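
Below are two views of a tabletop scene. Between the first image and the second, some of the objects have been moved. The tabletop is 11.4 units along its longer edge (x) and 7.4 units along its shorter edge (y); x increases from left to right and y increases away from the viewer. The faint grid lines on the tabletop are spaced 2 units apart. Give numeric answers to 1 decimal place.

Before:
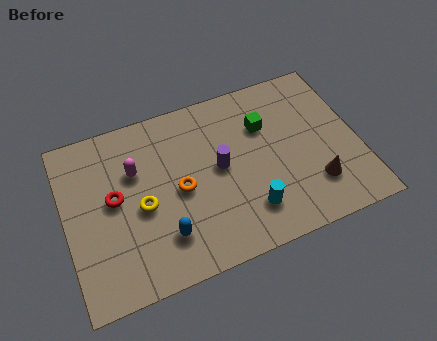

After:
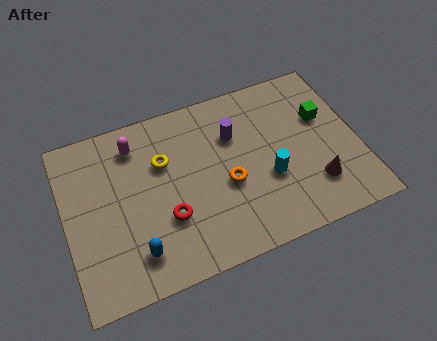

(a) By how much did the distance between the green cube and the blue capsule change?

+2.9

They were about 5.4 units apart before and 8.3 after — 2.9 units further apart.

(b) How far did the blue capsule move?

1.1

The blue capsule moved from about (3.6, 1.8) to (2.5, 1.5), a distance of √(1.1² + 0.3²) ≈ 1.1.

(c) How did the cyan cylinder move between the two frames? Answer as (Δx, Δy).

(0.9, 1.1)

The cyan cylinder was at about (6.9, 1.7) and moved to about (7.8, 2.8).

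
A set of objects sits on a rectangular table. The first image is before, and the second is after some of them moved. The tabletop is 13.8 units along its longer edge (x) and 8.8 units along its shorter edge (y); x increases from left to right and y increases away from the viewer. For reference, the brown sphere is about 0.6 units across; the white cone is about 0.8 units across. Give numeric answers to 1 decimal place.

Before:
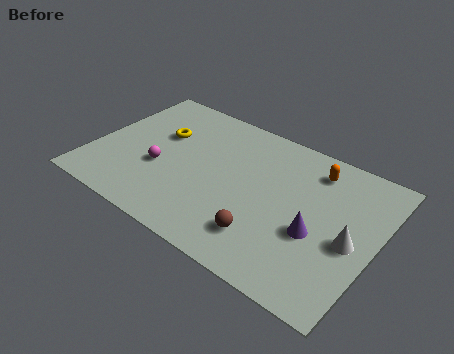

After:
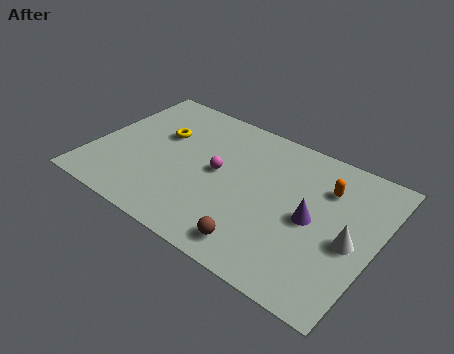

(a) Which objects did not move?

the yellow torus and the white cone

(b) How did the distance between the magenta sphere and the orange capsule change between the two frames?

-2.7

They were about 8.0 units apart before and 5.3 after — 2.7 units closer together.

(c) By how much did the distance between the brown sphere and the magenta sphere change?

-1.5

They were about 5.7 units apart before and 4.2 after — 1.5 units closer together.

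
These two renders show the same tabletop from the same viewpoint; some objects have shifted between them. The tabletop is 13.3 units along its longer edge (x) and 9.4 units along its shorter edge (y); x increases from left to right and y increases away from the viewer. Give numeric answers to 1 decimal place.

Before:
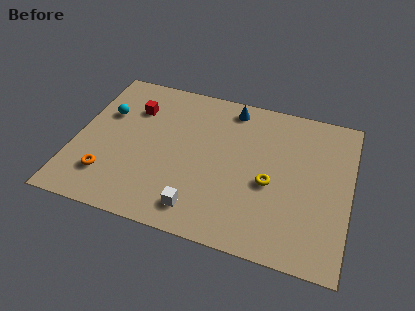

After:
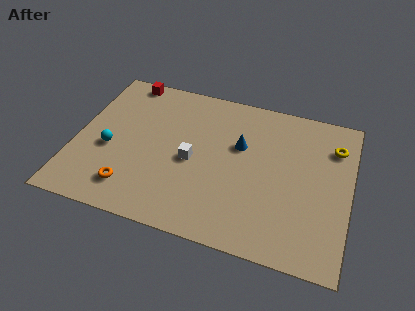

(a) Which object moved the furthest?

the yellow torus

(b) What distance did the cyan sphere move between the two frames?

2.2

The cyan sphere was near (1.3, 6.1) before and (1.7, 3.9) after, so it travelled √(0.4² + 2.2²) ≈ 2.2 units.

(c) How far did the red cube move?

1.9

From (2.6, 6.8) to (2.0, 8.6), the red cube covered √(0.6² + 1.8²) ≈ 1.9 units.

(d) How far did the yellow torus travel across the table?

4.2

From (9.5, 4.0) to (12.4, 7.1), the yellow torus covered √(2.9² + 3.1²) ≈ 4.2 units.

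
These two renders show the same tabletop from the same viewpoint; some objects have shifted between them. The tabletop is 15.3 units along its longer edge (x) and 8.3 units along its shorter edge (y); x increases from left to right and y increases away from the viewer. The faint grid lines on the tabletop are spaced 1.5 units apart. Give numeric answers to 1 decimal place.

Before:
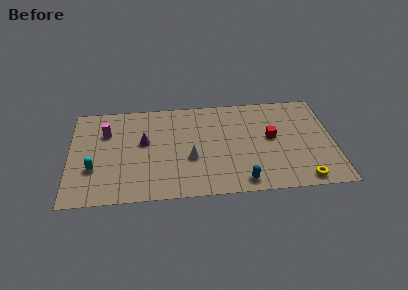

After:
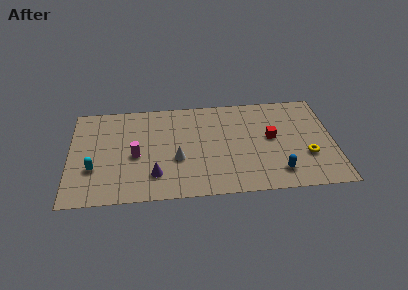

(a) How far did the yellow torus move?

1.9

The yellow torus was near (13.4, 0.9) before and (13.7, 2.8) after, so it travelled √(0.3² + 1.9²) ≈ 1.9 units.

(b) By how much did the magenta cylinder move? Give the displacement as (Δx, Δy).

(1.7, -2.1)

The magenta cylinder started near (2.1, 5.8) and ended near (3.8, 3.7).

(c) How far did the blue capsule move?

2.2

The blue capsule moved from about (9.9, 1.0) to (12.0, 1.6), a distance of √(2.1² + 0.6²) ≈ 2.2.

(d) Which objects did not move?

the red cube and the cyan capsule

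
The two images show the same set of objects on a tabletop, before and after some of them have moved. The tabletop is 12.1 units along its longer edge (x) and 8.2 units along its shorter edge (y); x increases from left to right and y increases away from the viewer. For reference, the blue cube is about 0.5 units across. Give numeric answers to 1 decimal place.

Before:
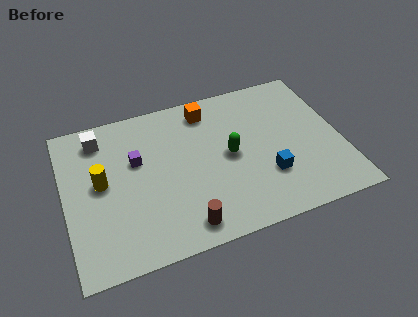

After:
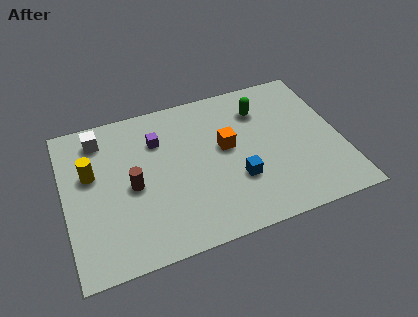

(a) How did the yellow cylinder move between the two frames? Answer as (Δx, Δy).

(-0.4, 0.6)

From the two frames, the yellow cylinder sits at roughly (1.6, 4.4) before and (1.2, 5.0) after.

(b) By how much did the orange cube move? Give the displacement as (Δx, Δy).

(0.6, -2.3)

From the two frames, the orange cube sits at roughly (6.5, 6.9) before and (7.1, 4.6) after.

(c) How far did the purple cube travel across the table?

1.3

From (3.2, 5.1) to (4.2, 5.9), the purple cube covered √(1.0² + 0.8²) ≈ 1.3 units.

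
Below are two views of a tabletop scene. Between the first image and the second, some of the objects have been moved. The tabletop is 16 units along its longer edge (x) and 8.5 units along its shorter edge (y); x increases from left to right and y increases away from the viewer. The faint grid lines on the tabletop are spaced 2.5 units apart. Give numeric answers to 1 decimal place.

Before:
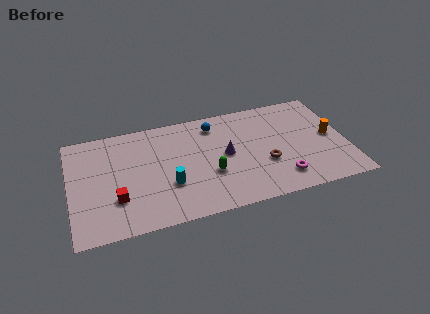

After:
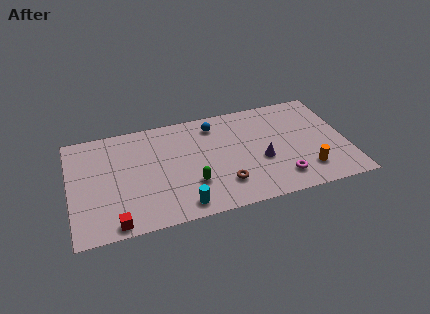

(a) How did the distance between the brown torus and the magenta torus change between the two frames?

+1.7

They were about 1.6 units apart before and 3.3 after — 1.7 units further apart.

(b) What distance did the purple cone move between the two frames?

2.2

The purple cone was near (9.0, 4.4) before and (11.0, 3.4) after, so it travelled √(2.0² + 1.0²) ≈ 2.2 units.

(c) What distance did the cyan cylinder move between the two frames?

1.9

From (5.6, 2.9) to (6.2, 1.1), the cyan cylinder covered √(0.6² + 1.8²) ≈ 1.9 units.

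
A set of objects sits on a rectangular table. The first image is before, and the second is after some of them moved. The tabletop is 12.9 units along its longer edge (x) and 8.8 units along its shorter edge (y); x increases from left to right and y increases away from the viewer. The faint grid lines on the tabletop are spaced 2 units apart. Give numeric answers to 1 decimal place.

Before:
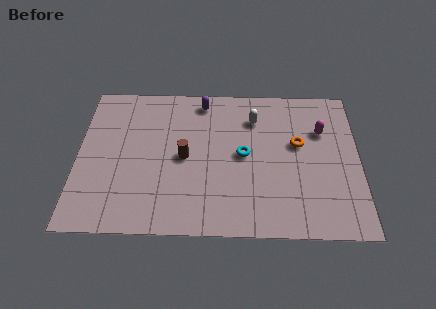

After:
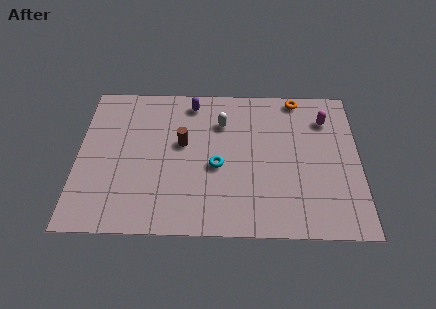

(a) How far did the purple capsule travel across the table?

0.5

The purple capsule was near (5.7, 7.7) before and (5.2, 7.6) after, so it travelled √(0.5² + 0.1²) ≈ 0.5 units.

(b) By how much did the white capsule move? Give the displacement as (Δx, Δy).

(-1.5, -0.3)

From the two frames, the white capsule sits at roughly (8.1, 6.7) before and (6.6, 6.4) after.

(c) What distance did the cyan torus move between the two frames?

1.4

The cyan torus moved from about (7.6, 4.5) to (6.4, 3.8), a distance of √(1.2² + 0.7²) ≈ 1.4.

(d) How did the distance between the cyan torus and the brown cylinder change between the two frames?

-0.6

They were about 2.7 units apart before and 2.1 after — 0.6 units closer together.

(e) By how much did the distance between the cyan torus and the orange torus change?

+3.0

They were about 2.6 units apart before and 5.6 after — 3.0 units further apart.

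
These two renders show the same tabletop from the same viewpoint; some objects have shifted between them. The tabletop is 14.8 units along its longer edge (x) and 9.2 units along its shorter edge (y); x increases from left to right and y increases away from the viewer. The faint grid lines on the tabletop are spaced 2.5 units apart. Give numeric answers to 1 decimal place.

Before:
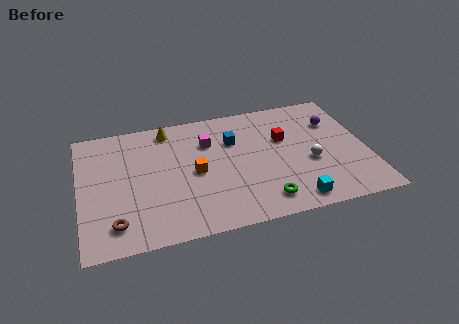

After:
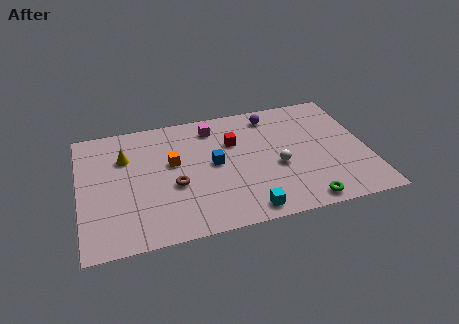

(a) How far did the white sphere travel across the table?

1.7

From (11.8, 3.7) to (10.1, 3.8), the white sphere covered √(1.7² + 0.1²) ≈ 1.7 units.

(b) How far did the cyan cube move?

2.4

From (10.7, 1.1) to (8.3, 1.0), the cyan cube covered √(2.4² + 0.1²) ≈ 2.4 units.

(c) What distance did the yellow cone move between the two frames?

2.8

The yellow cone was near (4.7, 8.0) before and (2.4, 6.4) after, so it travelled √(2.3² + 1.6²) ≈ 2.8 units.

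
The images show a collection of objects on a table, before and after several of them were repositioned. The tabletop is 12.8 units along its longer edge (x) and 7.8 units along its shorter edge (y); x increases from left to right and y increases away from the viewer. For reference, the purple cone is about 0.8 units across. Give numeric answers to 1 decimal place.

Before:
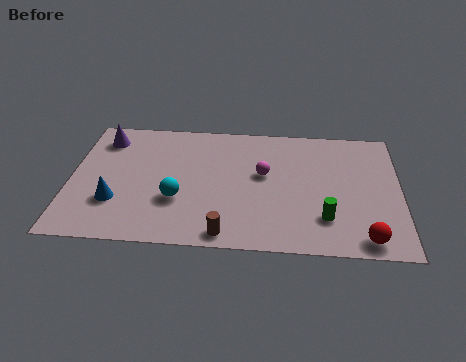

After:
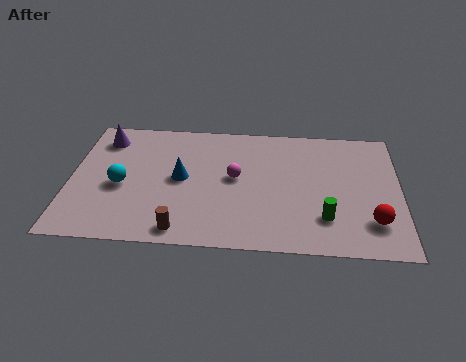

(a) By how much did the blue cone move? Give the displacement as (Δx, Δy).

(2.5, 1.6)

The blue cone started near (1.8, 2.4) and ended near (4.3, 4.0).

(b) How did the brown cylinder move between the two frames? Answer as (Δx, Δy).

(-1.7, 0.1)

From the two frames, the brown cylinder sits at roughly (6.1, 0.8) before and (4.4, 0.9) after.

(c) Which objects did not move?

the purple cone and the green cylinder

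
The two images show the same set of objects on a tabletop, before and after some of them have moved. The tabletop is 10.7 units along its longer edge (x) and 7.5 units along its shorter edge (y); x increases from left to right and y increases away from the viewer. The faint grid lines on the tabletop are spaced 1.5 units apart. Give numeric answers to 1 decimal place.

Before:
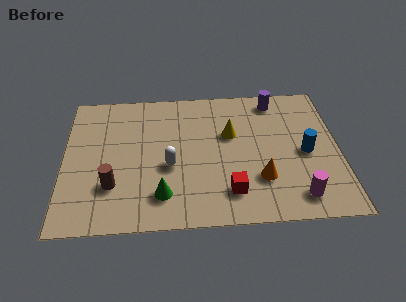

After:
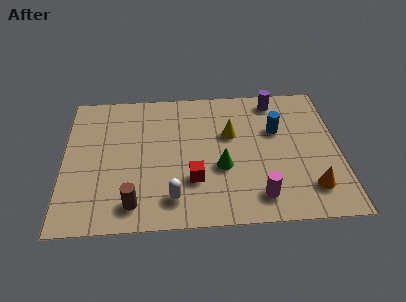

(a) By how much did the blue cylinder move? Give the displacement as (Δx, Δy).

(-1.1, 1.3)

The blue cylinder was at about (9.4, 3.5) and moved to about (8.3, 4.8).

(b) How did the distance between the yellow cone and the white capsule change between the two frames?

+1.1

Before: roughly 2.9 units apart; after: 4.0. That's 1.1 units further apart.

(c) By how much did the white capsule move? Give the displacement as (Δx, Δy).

(0.1, -1.7)

The white capsule started near (4.1, 3.1) and ended near (4.2, 1.4).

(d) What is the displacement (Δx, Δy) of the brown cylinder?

(0.8, -1.0)

The brown cylinder was at about (1.9, 2.2) and moved to about (2.7, 1.2).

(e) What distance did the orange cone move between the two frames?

2.0

The orange cone was near (7.6, 2.2) before and (9.5, 1.6) after, so it travelled √(1.9² + 0.6²) ≈ 2.0 units.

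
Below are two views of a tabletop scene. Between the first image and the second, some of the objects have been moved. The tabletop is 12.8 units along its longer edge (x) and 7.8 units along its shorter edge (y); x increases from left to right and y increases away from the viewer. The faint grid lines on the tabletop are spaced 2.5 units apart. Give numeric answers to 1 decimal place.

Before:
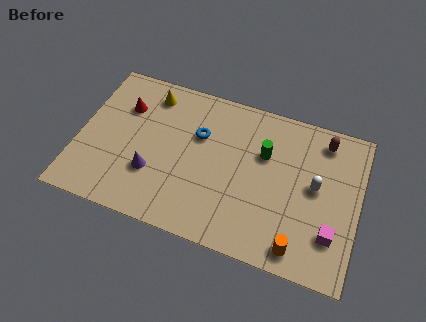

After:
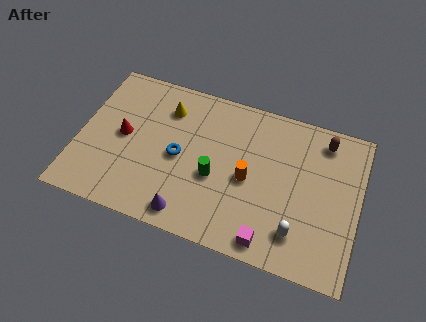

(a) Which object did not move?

the brown capsule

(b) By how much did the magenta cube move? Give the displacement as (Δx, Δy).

(-2.7, -1.2)

From the two frames, the magenta cube sits at roughly (11.7, 2.1) before and (9.0, 0.9) after.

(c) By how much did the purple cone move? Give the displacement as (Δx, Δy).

(1.8, -1.5)

The purple cone started near (3.5, 2.5) and ended near (5.3, 1.0).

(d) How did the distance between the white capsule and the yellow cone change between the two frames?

-0.4

Before: roughly 8.1 units apart; after: 7.7. That's 0.4 units closer together.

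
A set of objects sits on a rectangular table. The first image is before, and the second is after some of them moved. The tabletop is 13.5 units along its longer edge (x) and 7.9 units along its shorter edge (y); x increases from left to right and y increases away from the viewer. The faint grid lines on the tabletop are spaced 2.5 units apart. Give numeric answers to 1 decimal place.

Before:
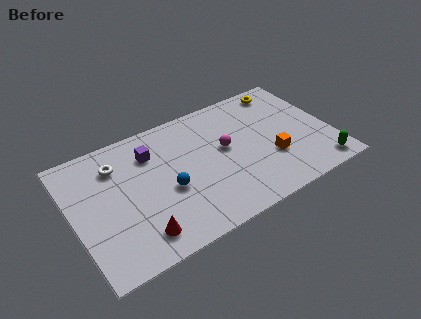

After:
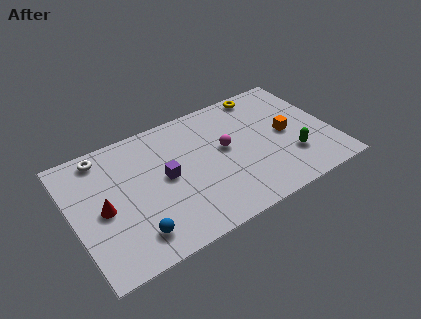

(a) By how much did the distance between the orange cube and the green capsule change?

-1.3

They were about 2.9 units apart before and 1.6 after — 1.3 units closer together.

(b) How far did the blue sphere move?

2.7

The blue sphere was near (4.8, 3.3) before and (2.8, 1.5) after, so it travelled √(2.0² + 1.8²) ≈ 2.7 units.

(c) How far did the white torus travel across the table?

1.1

The white torus was near (2.5, 6.0) before and (1.9, 6.9) after, so it travelled √(0.6² + 0.9²) ≈ 1.1 units.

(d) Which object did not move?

the magenta sphere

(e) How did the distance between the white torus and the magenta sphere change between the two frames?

+0.9

They were about 5.7 units apart before and 6.6 after — 0.9 units further apart.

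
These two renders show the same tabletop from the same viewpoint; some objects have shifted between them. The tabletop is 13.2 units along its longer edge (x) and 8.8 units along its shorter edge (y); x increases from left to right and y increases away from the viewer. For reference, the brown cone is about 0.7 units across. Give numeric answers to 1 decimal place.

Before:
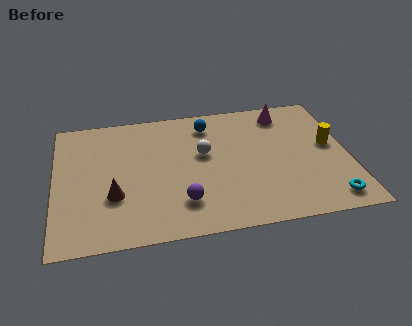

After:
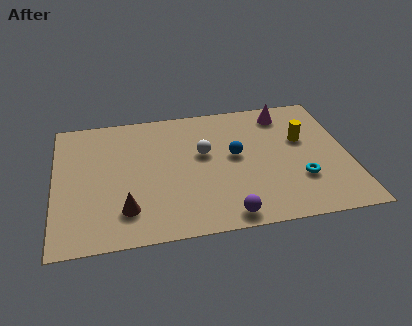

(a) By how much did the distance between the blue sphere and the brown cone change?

-0.4

Before: roughly 6.1 units apart; after: 5.7. That's 0.4 units closer together.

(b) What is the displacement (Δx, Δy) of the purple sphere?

(1.9, -1.2)

The purple sphere was at about (5.6, 2.1) and moved to about (7.5, 0.9).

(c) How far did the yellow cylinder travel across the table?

1.3

The yellow cylinder moved from about (12.4, 4.8) to (11.2, 5.4), a distance of √(1.2² + 0.6²) ≈ 1.3.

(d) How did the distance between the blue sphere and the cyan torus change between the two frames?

-4.4

The distance was about 7.9 in the first image and 3.5 in the second, so they moved 4.4 units closer together.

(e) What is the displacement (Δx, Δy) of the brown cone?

(0.5, -1.0)

The brown cone was at about (2.6, 3.0) and moved to about (3.1, 2.0).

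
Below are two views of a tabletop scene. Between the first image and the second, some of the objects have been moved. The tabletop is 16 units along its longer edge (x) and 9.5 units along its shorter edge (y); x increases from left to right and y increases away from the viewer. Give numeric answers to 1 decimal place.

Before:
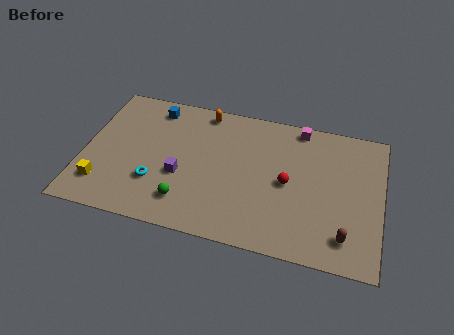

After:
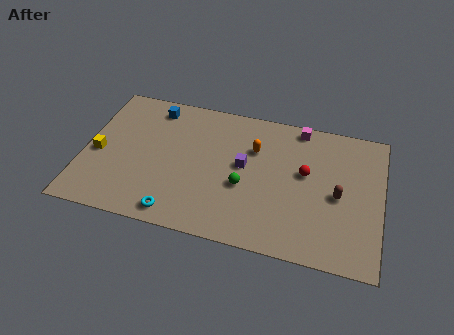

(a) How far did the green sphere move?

3.5

The green sphere was near (5.7, 2.0) before and (8.7, 3.8) after, so it travelled √(3.0² + 1.8²) ≈ 3.5 units.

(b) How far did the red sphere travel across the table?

1.3

From (11.0, 4.6) to (11.9, 5.5), the red sphere covered √(0.9² + 0.9²) ≈ 1.3 units.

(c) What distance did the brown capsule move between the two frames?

2.6

The brown capsule was near (14.2, 1.8) before and (13.7, 4.4) after, so it travelled √(0.5² + 2.6²) ≈ 2.6 units.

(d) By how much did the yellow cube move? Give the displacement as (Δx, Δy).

(-0.4, 2.1)

The yellow cube started near (1.2, 2.1) and ended near (0.8, 4.2).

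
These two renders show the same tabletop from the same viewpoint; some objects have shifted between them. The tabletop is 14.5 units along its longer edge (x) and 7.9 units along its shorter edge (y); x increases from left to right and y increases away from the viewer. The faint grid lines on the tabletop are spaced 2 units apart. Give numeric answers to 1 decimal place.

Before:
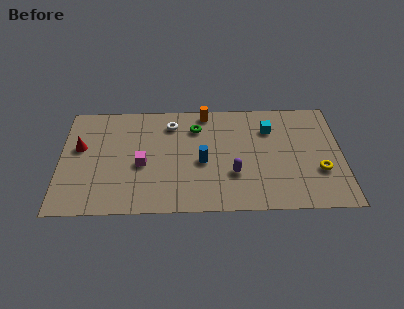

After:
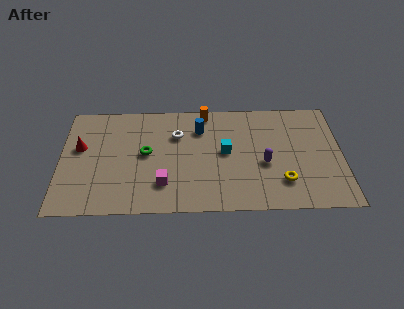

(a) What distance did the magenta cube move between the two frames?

1.8

The magenta cube was near (4.2, 3.4) before and (5.3, 2.0) after, so it travelled √(1.1² + 1.4²) ≈ 1.8 units.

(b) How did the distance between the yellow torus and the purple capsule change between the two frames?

-2.8

They were about 4.4 units apart before and 1.6 after — 2.8 units closer together.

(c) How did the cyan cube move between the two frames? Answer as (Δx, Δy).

(-2.3, -1.6)

The cyan cube started near (10.8, 5.8) and ended near (8.5, 4.2).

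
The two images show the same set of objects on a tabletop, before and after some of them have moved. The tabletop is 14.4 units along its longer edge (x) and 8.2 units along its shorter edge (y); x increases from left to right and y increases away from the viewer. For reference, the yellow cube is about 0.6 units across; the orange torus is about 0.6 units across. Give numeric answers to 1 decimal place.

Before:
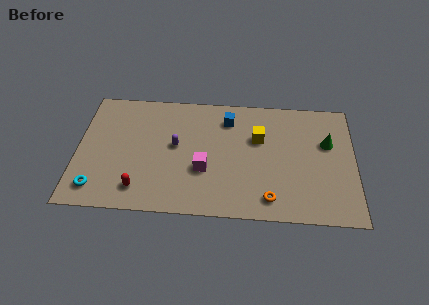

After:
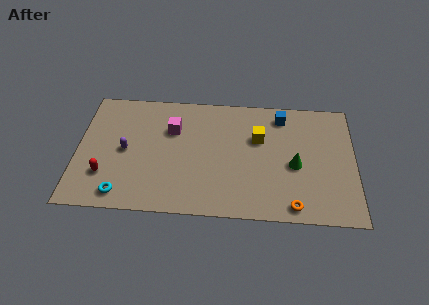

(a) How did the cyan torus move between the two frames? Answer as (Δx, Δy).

(1.3, -0.3)

The cyan torus started near (1.1, 1.4) and ended near (2.4, 1.1).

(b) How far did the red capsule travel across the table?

2.0

From (3.3, 1.5) to (1.5, 2.3), the red capsule covered √(1.8² + 0.8²) ≈ 2.0 units.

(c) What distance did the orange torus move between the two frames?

1.3

The orange torus was near (10.0, 1.3) before and (11.2, 0.9) after, so it travelled √(1.2² + 0.4²) ≈ 1.3 units.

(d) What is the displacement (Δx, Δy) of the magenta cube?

(-1.7, 2.6)

The magenta cube started near (6.6, 3.0) and ended near (4.9, 5.6).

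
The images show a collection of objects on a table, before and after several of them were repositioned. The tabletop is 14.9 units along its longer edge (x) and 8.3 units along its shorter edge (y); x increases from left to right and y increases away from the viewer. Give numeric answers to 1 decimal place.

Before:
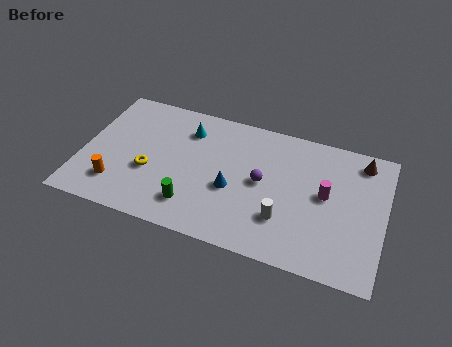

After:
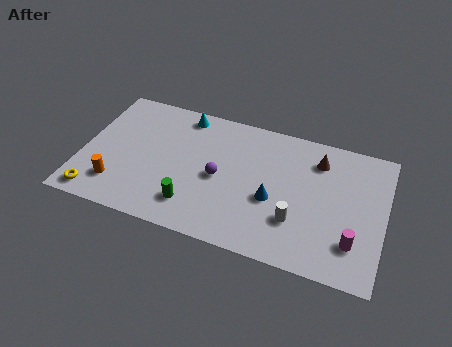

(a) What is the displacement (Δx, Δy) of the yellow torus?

(-2.4, -2.2)

The yellow torus was at about (3.4, 3.2) and moved to about (1.0, 1.0).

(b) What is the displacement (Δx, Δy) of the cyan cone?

(-0.3, 0.9)

From the two frames, the cyan cone sits at roughly (5.0, 6.4) before and (4.7, 7.3) after.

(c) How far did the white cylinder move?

0.6

The white cylinder was near (10.1, 2.4) before and (10.7, 2.5) after, so it travelled √(0.6² + 0.1²) ≈ 0.6 units.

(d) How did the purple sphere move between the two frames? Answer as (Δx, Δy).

(-2.1, -0.4)

From the two frames, the purple sphere sits at roughly (8.9, 4.3) before and (6.8, 3.9) after.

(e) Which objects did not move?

the orange cylinder and the green cylinder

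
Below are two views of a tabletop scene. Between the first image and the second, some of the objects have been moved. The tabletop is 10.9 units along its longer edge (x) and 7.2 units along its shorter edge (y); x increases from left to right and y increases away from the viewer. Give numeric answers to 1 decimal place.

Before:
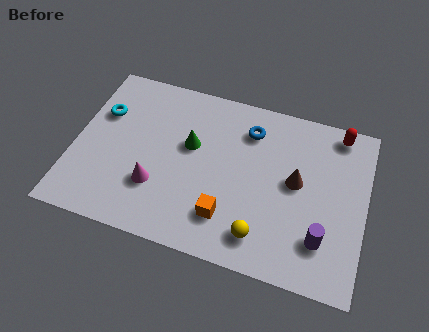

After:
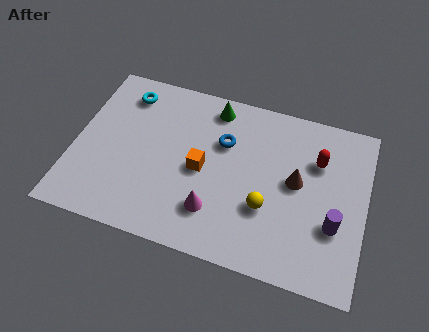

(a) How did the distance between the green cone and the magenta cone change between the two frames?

+2.0

The distance was about 2.4 in the first image and 4.4 in the second, so they moved 2.0 units further apart.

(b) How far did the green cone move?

2.0

The green cone was near (4.3, 4.3) before and (5.0, 6.2) after, so it travelled √(0.7² + 1.9²) ≈ 2.0 units.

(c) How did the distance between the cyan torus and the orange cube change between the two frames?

-1.9

The distance was about 5.9 in the first image and 4.0 in the second, so they moved 1.9 units closer together.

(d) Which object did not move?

the brown cone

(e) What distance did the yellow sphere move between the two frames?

1.2

From (7.2, 1.3) to (7.3, 2.5), the yellow sphere covered √(0.1² + 1.2²) ≈ 1.2 units.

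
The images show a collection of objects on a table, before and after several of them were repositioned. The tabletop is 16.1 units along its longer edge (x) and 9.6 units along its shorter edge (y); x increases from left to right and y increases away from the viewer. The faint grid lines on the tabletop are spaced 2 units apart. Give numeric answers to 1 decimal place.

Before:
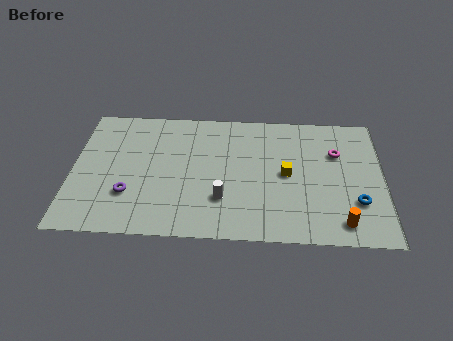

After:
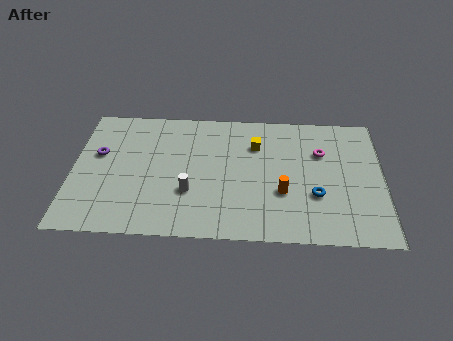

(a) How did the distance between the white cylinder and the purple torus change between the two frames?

+0.7

They were about 4.8 units apart before and 5.5 after — 0.7 units further apart.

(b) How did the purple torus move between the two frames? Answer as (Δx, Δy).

(-1.7, 2.9)

From the two frames, the purple torus sits at roughly (3.0, 2.9) before and (1.3, 5.8) after.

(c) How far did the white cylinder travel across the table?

1.7

The white cylinder was near (7.8, 2.8) before and (6.1, 3.2) after, so it travelled √(1.7² + 0.4²) ≈ 1.7 units.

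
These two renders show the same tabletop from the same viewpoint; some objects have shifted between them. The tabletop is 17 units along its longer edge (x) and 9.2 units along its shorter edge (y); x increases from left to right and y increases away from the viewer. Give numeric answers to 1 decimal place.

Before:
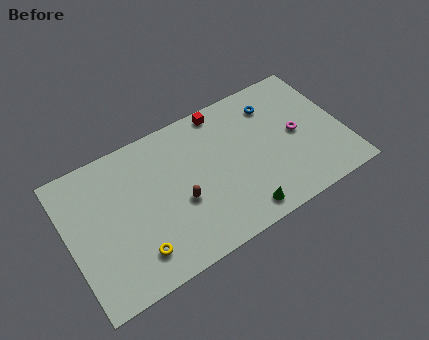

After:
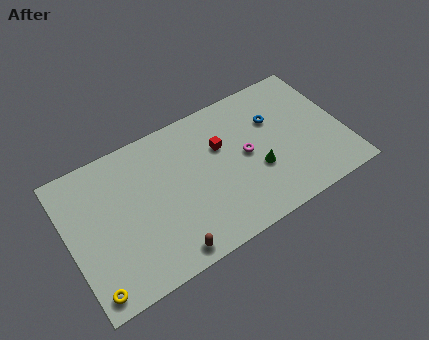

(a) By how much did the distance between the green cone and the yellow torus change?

+4.4

They were about 6.4 units apart before and 10.8 after — 4.4 units further apart.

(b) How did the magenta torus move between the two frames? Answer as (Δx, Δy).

(-3.2, 0.1)

The magenta torus was at about (14.2, 4.6) and moved to about (11.0, 4.7).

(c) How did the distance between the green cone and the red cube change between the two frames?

-3.9

They were about 7.1 units apart before and 3.2 after — 3.9 units closer together.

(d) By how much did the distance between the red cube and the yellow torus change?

+1.0

The distance was about 9.0 in the first image and 10.0 in the second, so they moved 1.0 units further apart.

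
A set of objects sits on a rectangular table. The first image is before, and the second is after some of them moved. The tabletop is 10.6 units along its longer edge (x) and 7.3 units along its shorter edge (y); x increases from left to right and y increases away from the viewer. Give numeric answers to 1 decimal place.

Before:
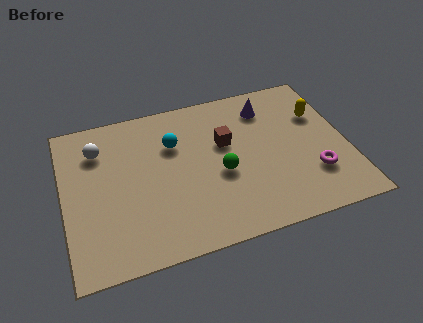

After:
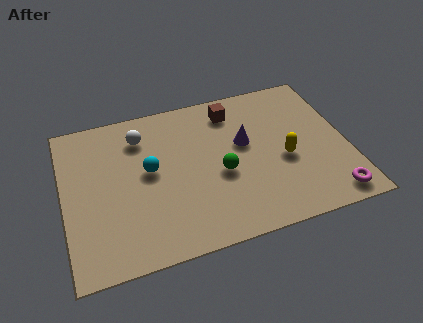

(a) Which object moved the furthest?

the yellow capsule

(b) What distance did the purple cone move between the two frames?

1.8

The purple cone was near (7.8, 5.8) before and (6.8, 4.3) after, so it travelled √(1.0² + 1.5²) ≈ 1.8 units.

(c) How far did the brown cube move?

1.6

The brown cube was near (6.1, 4.5) before and (6.5, 6.0) after, so it travelled √(0.4² + 1.5²) ≈ 1.6 units.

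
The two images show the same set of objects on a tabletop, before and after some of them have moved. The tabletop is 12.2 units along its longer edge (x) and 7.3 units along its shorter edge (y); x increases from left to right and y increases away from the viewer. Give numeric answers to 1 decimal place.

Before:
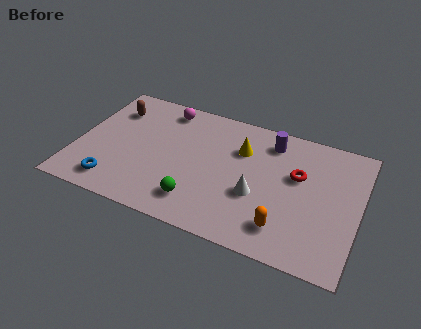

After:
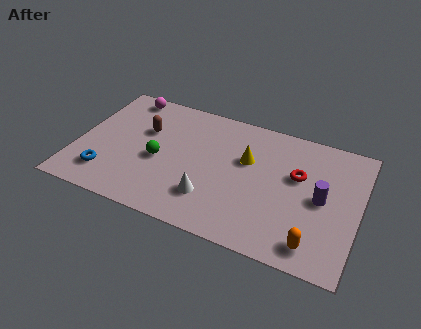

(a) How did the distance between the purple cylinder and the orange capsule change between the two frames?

-2.1

Before: roughly 4.6 units apart; after: 2.5. That's 2.1 units closer together.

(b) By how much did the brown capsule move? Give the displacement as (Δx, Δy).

(1.5, -0.8)

From the two frames, the brown capsule sits at roughly (1.3, 5.5) before and (2.8, 4.7) after.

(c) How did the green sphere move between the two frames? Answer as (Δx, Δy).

(-1.9, 1.7)

From the two frames, the green sphere sits at roughly (5.5, 1.5) before and (3.6, 3.2) after.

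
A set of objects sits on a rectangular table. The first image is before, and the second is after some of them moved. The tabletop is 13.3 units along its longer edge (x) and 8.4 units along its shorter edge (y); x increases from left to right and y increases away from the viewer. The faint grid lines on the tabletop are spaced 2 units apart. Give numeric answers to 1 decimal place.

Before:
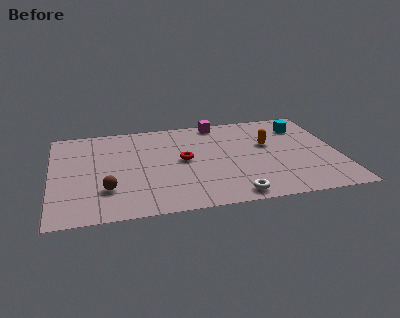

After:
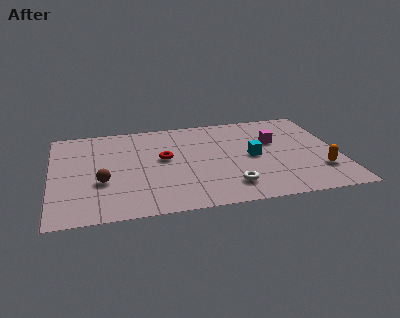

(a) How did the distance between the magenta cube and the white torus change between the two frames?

-2.4

They were about 6.7 units apart before and 4.3 after — 2.4 units closer together.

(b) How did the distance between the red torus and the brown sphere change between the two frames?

-0.8

They were about 4.1 units apart before and 3.3 after — 0.8 units closer together.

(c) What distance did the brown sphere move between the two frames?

0.7

From (2.5, 2.4) to (2.3, 3.1), the brown sphere covered √(0.2² + 0.7²) ≈ 0.7 units.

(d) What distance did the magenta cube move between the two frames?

3.4

The magenta cube moved from about (7.9, 7.6) to (10.4, 5.3), a distance of √(2.5² + 2.3²) ≈ 3.4.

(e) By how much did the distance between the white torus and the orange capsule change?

-0.4

The distance was about 4.6 in the first image and 4.2 in the second, so they moved 0.4 units closer together.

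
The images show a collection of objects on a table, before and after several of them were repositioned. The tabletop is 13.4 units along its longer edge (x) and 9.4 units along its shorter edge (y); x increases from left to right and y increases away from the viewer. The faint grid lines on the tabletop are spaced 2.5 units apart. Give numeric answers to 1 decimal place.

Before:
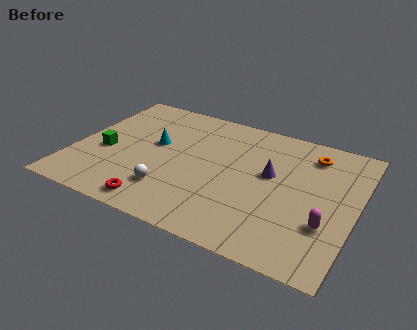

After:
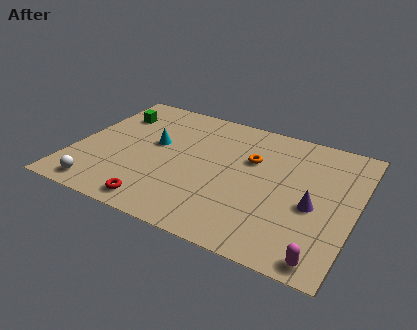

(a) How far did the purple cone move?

2.6

The purple cone was near (9.3, 5.4) before and (11.5, 4.0) after, so it travelled √(2.2² + 1.4²) ≈ 2.6 units.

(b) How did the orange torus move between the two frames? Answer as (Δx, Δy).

(-2.7, -1.5)

From the two frames, the orange torus sits at roughly (11.0, 7.6) before and (8.3, 6.1) after.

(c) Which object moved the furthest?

the white sphere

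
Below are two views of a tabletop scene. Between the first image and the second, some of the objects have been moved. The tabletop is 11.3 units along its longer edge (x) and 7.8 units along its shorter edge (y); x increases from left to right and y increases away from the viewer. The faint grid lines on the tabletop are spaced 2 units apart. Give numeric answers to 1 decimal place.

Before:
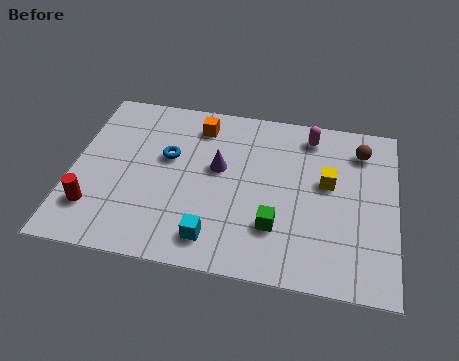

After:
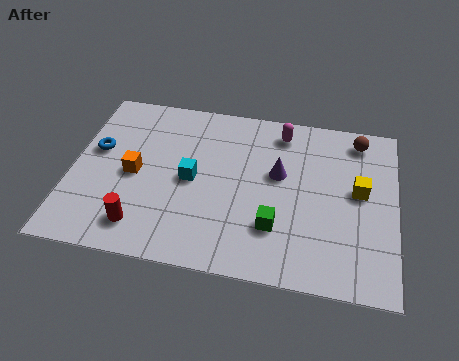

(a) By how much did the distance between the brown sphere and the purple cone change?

-1.8

The distance was about 5.2 in the first image and 3.4 in the second, so they moved 1.8 units closer together.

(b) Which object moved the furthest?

the orange cube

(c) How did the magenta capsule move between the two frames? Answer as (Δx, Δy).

(-1.0, 0.0)

The magenta capsule started near (8.2, 6.6) and ended near (7.2, 6.6).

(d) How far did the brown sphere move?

0.5

The brown sphere moved from about (10.0, 6.2) to (9.9, 6.7), a distance of √(0.1² + 0.5²) ≈ 0.5.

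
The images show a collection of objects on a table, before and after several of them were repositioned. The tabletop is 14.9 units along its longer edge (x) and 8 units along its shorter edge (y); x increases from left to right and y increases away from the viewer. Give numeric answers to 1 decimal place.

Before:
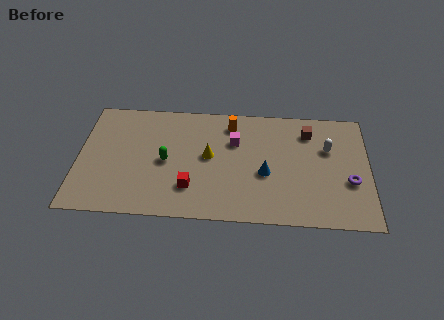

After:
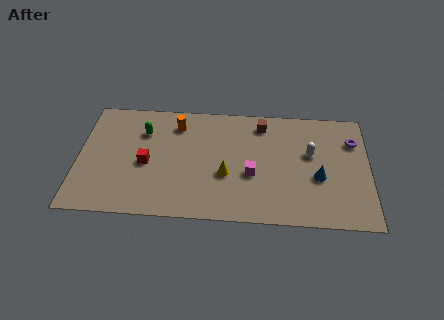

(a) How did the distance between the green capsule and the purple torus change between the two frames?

+1.4

They were about 9.4 units apart before and 10.8 after — 1.4 units further apart.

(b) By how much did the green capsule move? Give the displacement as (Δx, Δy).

(-1.2, 2.0)

The green capsule was at about (4.5, 3.8) and moved to about (3.3, 5.8).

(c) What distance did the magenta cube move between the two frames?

2.4

The magenta cube moved from about (8.0, 5.4) to (8.9, 3.2), a distance of √(0.9² + 2.2²) ≈ 2.4.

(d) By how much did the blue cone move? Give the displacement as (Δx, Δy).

(2.7, -0.1)

From the two frames, the blue cone sits at roughly (9.6, 3.3) before and (12.3, 3.2) after.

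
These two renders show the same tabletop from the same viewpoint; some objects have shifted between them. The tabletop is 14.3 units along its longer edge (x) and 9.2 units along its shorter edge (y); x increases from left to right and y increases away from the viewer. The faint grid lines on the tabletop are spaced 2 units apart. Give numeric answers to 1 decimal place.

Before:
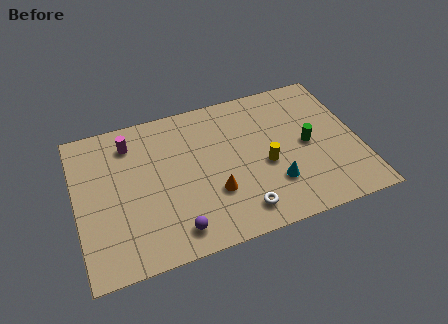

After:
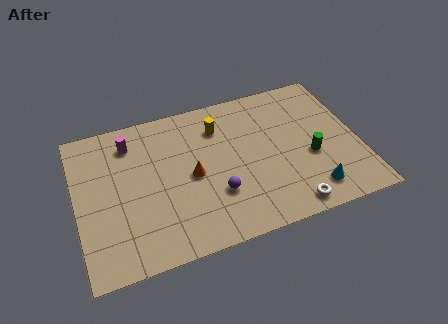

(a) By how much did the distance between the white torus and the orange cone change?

+3.8

Before: roughly 1.9 units apart; after: 5.7. That's 3.8 units further apart.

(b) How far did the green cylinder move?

0.8

From (11.7, 4.5) to (11.8, 3.7), the green cylinder covered √(0.1² + 0.8²) ≈ 0.8 units.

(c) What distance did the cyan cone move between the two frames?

2.1

From (9.8, 2.6) to (11.6, 1.6), the cyan cone covered √(1.8² + 1.0²) ≈ 2.1 units.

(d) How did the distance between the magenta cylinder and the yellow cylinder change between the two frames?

-3.0

They were about 7.5 units apart before and 4.5 after — 3.0 units closer together.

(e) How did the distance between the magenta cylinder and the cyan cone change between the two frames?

+2.1

Before: roughly 8.4 units apart; after: 10.5. That's 2.1 units further apart.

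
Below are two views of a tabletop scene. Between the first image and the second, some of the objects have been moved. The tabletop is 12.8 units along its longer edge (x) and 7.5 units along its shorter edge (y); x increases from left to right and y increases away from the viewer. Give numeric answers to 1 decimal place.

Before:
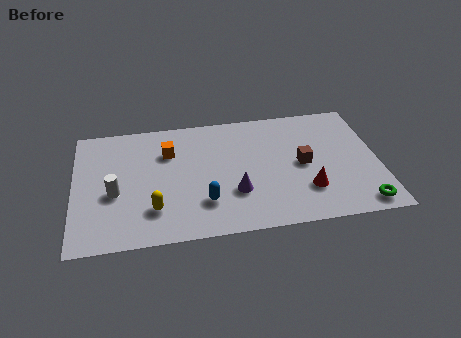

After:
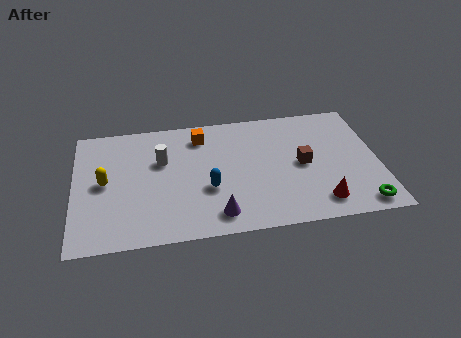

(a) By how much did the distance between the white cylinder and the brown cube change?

-1.9

Before: roughly 7.9 units apart; after: 6.0. That's 1.9 units closer together.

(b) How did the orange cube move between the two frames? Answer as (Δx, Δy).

(1.4, 0.8)

From the two frames, the orange cube sits at roughly (4.0, 5.3) before and (5.4, 6.1) after.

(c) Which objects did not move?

the green torus and the brown cube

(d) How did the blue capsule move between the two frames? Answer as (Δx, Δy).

(0.2, 0.8)

From the two frames, the blue capsule sits at roughly (5.4, 2.0) before and (5.6, 2.8) after.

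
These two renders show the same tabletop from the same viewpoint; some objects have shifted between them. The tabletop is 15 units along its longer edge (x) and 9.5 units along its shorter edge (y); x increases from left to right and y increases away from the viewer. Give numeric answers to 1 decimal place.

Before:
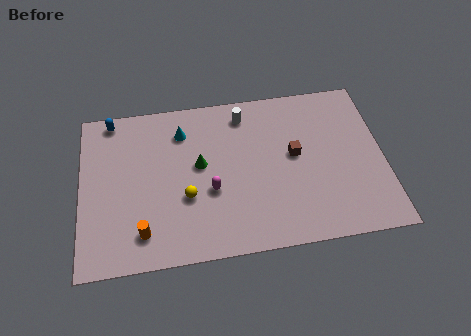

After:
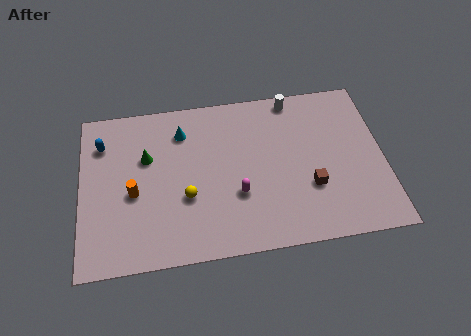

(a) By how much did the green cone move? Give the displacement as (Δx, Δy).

(-2.6, 0.8)

From the two frames, the green cone sits at roughly (5.9, 5.3) before and (3.3, 6.1) after.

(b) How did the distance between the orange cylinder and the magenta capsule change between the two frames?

+1.3

The distance was about 3.9 in the first image and 5.2 in the second, so they moved 1.3 units further apart.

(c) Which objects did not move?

the yellow sphere and the cyan cone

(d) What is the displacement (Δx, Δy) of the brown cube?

(0.7, -2.0)

The brown cube was at about (10.6, 5.2) and moved to about (11.3, 3.2).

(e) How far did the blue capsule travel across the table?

1.5

The blue capsule was near (1.6, 8.6) before and (1.1, 7.2) after, so it travelled √(0.5² + 1.4²) ≈ 1.5 units.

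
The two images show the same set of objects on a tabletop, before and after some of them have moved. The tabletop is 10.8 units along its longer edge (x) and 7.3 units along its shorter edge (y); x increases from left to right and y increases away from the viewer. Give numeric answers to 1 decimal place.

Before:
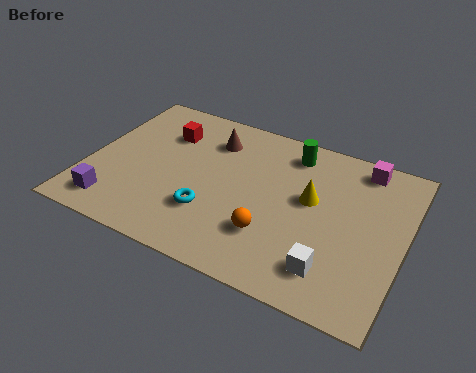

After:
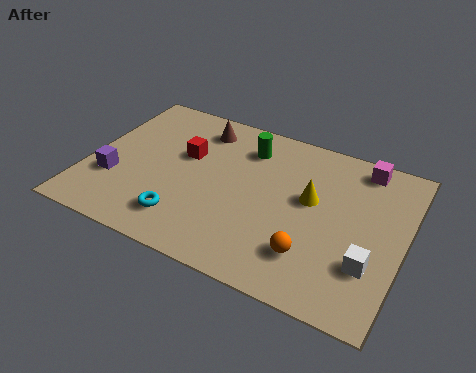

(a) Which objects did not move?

the yellow cone and the magenta cube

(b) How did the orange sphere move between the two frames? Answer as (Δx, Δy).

(1.4, -0.3)

The orange sphere was at about (6.5, 2.1) and moved to about (7.9, 1.8).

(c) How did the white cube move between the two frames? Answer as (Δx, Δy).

(1.2, 0.7)

From the two frames, the white cube sits at roughly (8.6, 1.5) before and (9.8, 2.2) after.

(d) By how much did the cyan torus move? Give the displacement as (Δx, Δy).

(-0.8, -0.7)

The cyan torus started near (4.4, 2.2) and ended near (3.6, 1.5).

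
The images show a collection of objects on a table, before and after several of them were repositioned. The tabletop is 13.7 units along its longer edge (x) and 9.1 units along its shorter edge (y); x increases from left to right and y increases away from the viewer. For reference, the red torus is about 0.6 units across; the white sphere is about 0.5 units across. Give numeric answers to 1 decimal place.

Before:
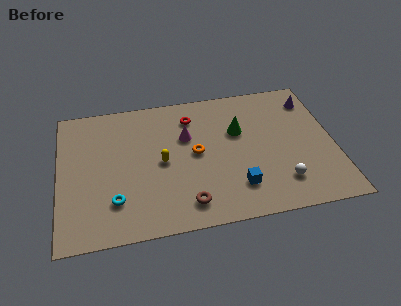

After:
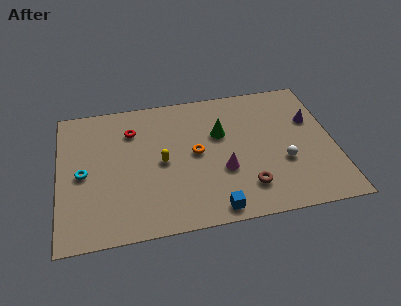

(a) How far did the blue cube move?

1.7

From (8.7, 2.1) to (7.5, 0.9), the blue cube covered √(1.2² + 1.2²) ≈ 1.7 units.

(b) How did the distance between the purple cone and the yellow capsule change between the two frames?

-0.5

The distance was about 8.2 in the first image and 7.7 in the second, so they moved 0.5 units closer together.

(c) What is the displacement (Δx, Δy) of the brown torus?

(3.0, 0.5)

From the two frames, the brown torus sits at roughly (6.2, 1.5) before and (9.2, 2.0) after.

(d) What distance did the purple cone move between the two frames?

1.4

The purple cone moved from about (12.8, 7.3) to (12.7, 5.9), a distance of √(0.1² + 1.4²) ≈ 1.4.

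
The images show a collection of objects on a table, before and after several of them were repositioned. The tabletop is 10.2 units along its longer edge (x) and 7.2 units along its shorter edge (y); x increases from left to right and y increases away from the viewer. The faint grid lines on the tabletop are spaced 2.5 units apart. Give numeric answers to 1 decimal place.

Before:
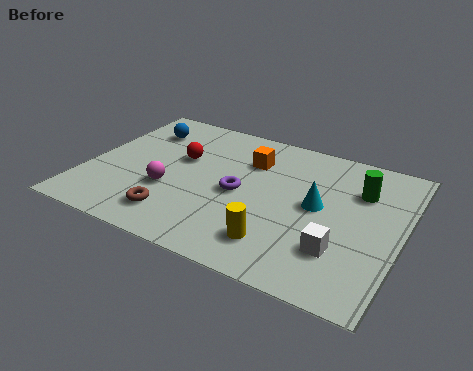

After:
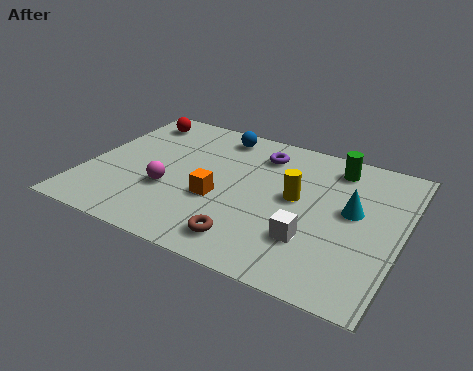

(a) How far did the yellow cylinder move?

2.4

The yellow cylinder was near (6.5, 1.5) before and (6.8, 3.9) after, so it travelled √(0.3² + 2.4²) ≈ 2.4 units.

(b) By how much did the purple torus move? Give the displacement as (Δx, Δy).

(0.4, 2.3)

The purple torus started near (5.0, 3.4) and ended near (5.4, 5.7).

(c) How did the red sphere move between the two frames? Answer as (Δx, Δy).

(-1.8, 1.6)

From the two frames, the red sphere sits at roughly (2.9, 4.4) before and (1.1, 6.0) after.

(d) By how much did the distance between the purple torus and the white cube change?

+0.5

The distance was about 3.7 in the first image and 4.2 in the second, so they moved 0.5 units further apart.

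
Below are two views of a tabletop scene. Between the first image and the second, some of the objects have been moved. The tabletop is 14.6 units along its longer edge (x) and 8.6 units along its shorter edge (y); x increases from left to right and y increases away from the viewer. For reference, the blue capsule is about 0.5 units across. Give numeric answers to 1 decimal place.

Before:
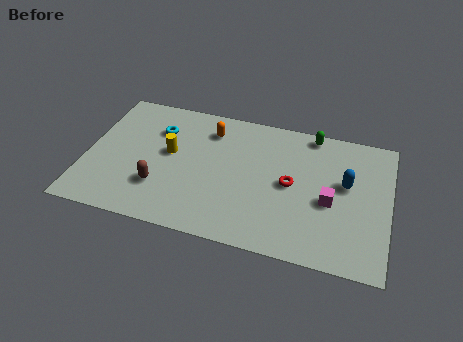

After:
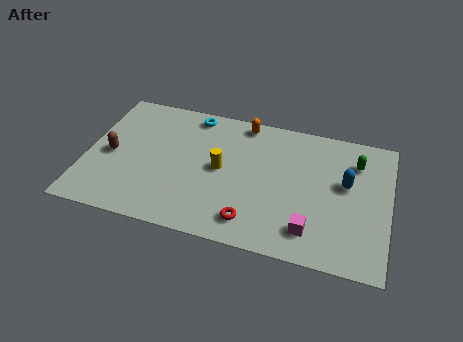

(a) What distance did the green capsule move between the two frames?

2.6

The green capsule was near (10.7, 7.8) before and (12.9, 6.5) after, so it travelled √(2.2² + 1.3²) ≈ 2.6 units.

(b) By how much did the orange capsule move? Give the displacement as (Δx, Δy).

(1.6, 0.9)

From the two frames, the orange capsule sits at roughly (5.8, 6.8) before and (7.4, 7.7) after.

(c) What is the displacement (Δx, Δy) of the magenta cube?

(-0.8, -2.0)

From the two frames, the magenta cube sits at roughly (11.8, 3.7) before and (11.0, 1.7) after.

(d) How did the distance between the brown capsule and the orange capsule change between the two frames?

+2.4

The distance was about 4.8 in the first image and 7.2 in the second, so they moved 2.4 units further apart.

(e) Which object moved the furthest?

the red torus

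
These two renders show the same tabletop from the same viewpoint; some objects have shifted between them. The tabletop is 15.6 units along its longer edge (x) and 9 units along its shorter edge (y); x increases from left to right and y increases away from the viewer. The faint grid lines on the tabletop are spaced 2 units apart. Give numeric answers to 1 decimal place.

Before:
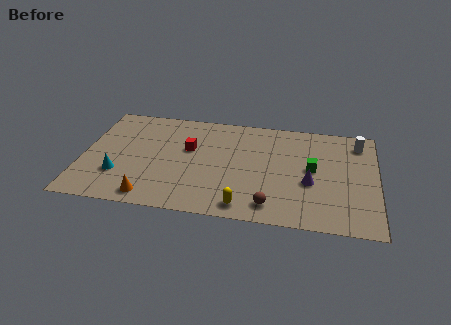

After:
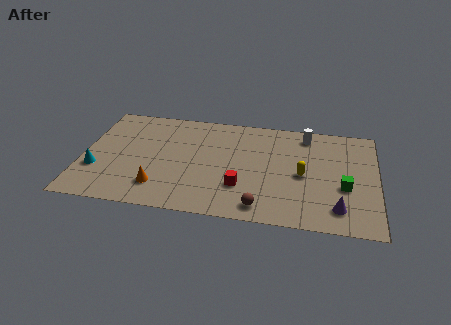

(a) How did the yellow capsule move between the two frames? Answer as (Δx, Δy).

(3.0, 3.1)

From the two frames, the yellow capsule sits at roughly (8.7, 1.1) before and (11.7, 4.2) after.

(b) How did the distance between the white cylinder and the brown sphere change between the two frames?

-0.6

They were about 7.5 units apart before and 6.9 after — 0.6 units closer together.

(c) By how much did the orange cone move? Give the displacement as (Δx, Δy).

(0.4, 0.9)

From the two frames, the orange cone sits at roughly (3.8, 1.1) before and (4.2, 2.0) after.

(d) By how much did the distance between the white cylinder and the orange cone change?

-3.0

They were about 12.5 units apart before and 9.5 after — 3.0 units closer together.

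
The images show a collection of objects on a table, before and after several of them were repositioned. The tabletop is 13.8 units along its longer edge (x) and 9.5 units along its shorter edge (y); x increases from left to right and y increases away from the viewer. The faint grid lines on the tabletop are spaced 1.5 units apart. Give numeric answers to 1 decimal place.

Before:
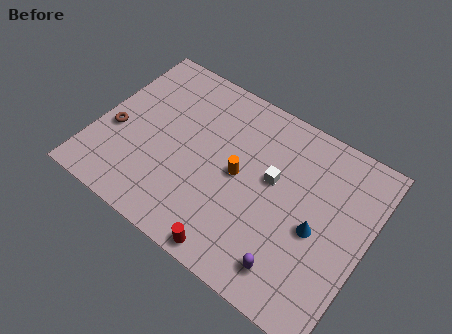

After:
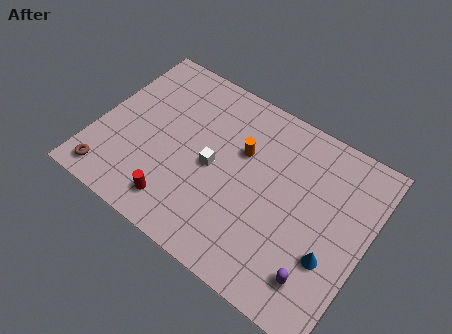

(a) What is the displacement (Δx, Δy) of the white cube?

(-2.9, -1.0)

The white cube was at about (8.9, 5.5) and moved to about (6.0, 4.5).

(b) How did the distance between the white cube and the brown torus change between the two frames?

-2.3

Before: roughly 8.1 units apart; after: 5.8. That's 2.3 units closer together.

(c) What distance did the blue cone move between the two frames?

1.3

From (11.4, 4.2) to (12.3, 3.2), the blue cone covered √(0.9² + 1.0²) ≈ 1.3 units.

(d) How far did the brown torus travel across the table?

2.6

From (1.0, 3.8) to (1.2, 1.2), the brown torus covered √(0.2² + 2.6²) ≈ 2.6 units.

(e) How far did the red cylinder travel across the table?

3.2

The red cylinder moved from about (7.8, 0.8) to (4.7, 1.6), a distance of √(3.1² + 0.8²) ≈ 3.2.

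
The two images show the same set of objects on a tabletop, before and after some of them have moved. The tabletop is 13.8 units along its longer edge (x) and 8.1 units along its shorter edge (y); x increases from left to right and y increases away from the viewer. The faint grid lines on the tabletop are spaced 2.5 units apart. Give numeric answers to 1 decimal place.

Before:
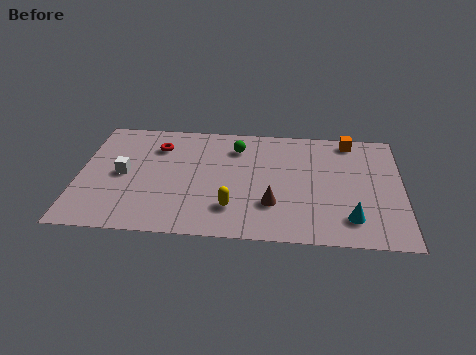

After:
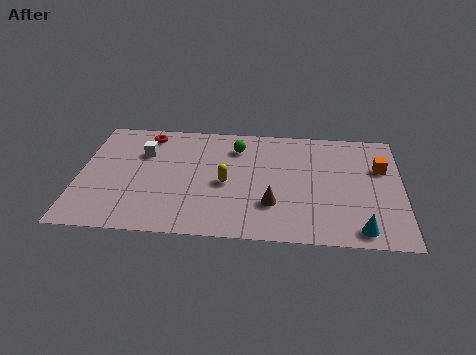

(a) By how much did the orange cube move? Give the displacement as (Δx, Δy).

(1.3, -1.9)

From the two frames, the orange cube sits at roughly (11.6, 7.2) before and (12.9, 5.3) after.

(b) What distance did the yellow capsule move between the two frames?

1.7

The yellow capsule moved from about (6.6, 2.0) to (6.3, 3.7), a distance of √(0.3² + 1.7²) ≈ 1.7.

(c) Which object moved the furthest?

the orange cube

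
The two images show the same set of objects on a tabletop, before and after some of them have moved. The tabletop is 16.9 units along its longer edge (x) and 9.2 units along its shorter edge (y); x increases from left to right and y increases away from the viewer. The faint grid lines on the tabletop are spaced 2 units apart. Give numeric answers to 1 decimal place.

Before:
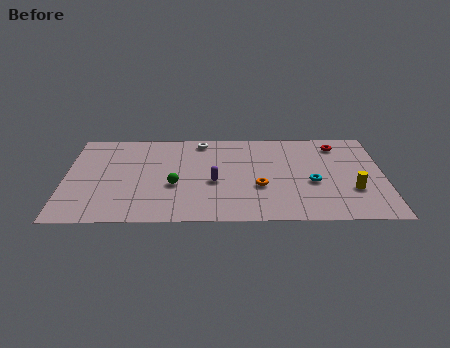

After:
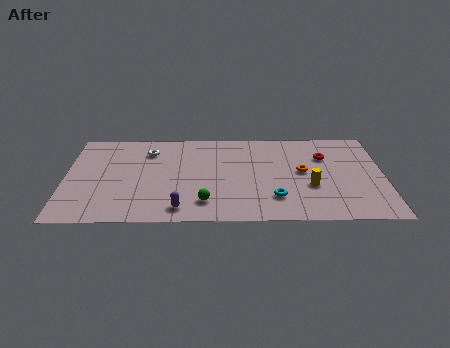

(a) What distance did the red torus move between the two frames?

1.4

The red torus moved from about (14.5, 7.6) to (13.8, 6.4), a distance of √(0.7² + 1.2²) ≈ 1.4.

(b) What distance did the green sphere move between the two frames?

2.3

From (5.8, 3.6) to (7.4, 1.9), the green sphere covered √(1.6² + 1.7²) ≈ 2.3 units.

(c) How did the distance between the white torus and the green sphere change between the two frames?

+1.3

The distance was about 4.7 in the first image and 6.0 in the second, so they moved 1.3 units further apart.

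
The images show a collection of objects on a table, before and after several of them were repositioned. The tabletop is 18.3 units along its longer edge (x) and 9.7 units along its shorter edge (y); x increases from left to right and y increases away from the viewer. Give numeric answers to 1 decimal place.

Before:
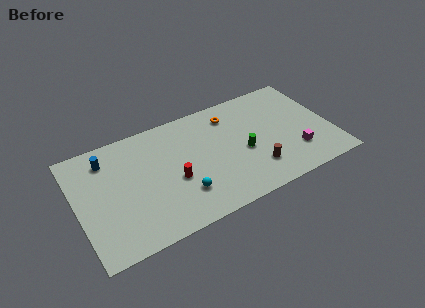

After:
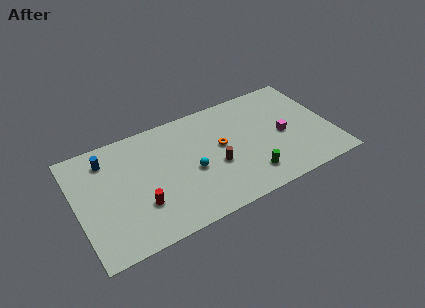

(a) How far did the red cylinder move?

2.7

From (6.8, 4.0) to (4.3, 3.0), the red cylinder covered √(2.5² + 1.0²) ≈ 2.7 units.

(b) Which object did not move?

the blue cylinder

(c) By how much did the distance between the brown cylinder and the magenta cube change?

+2.0

They were about 3.0 units apart before and 5.0 after — 2.0 units further apart.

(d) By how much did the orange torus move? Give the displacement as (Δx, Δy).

(-1.0, -2.4)

The orange torus was at about (11.4, 7.8) and moved to about (10.4, 5.4).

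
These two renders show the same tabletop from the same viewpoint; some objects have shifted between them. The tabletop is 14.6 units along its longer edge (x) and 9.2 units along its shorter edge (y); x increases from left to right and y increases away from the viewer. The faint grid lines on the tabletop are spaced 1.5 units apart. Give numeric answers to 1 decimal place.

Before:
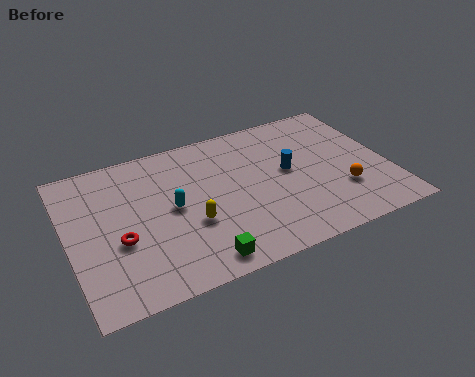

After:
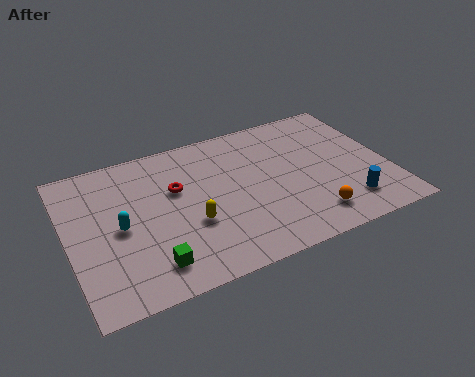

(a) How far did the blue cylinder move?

3.9

The blue cylinder was near (10.1, 5.0) before and (12.4, 1.9) after, so it travelled √(2.3² + 3.1²) ≈ 3.9 units.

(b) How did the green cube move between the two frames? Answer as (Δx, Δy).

(-2.1, 0.6)

The green cube was at about (5.5, 1.1) and moved to about (3.4, 1.7).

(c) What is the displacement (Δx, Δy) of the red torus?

(2.8, 2.2)

The red torus started near (2.2, 3.6) and ended near (5.0, 5.8).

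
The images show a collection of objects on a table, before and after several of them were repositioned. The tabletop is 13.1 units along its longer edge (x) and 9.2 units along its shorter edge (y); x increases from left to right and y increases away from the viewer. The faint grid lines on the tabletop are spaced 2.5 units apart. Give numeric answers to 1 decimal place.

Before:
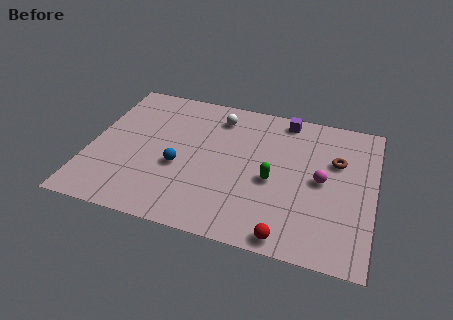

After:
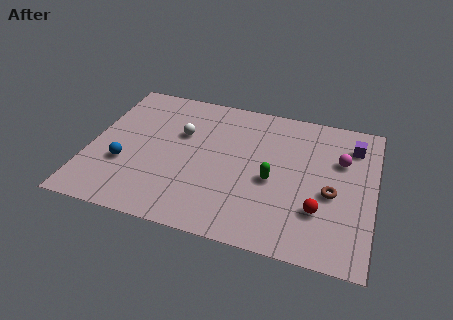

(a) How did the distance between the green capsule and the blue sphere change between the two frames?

+2.5

Before: roughly 4.3 units apart; after: 6.8. That's 2.5 units further apart.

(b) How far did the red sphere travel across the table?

2.3

The red sphere moved from about (9.4, 0.8) to (10.7, 2.7), a distance of √(1.3² + 1.9²) ≈ 2.3.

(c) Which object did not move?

the green capsule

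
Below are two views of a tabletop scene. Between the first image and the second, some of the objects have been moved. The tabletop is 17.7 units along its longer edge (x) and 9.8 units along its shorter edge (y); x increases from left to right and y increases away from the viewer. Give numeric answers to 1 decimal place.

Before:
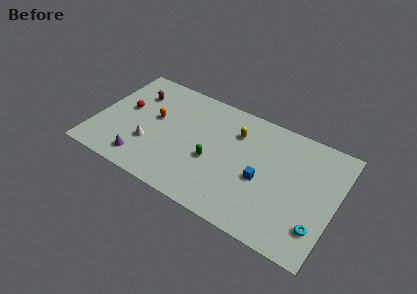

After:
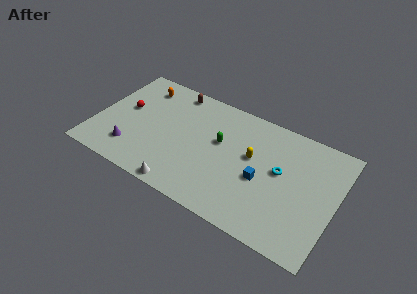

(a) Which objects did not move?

the red sphere and the blue cube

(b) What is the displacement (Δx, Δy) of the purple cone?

(-0.9, 0.6)

From the two frames, the purple cone sits at roughly (3.9, 1.6) before and (3.0, 2.2) after.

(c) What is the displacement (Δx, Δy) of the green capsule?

(0.3, 1.8)

The green capsule was at about (8.8, 4.0) and moved to about (9.1, 5.8).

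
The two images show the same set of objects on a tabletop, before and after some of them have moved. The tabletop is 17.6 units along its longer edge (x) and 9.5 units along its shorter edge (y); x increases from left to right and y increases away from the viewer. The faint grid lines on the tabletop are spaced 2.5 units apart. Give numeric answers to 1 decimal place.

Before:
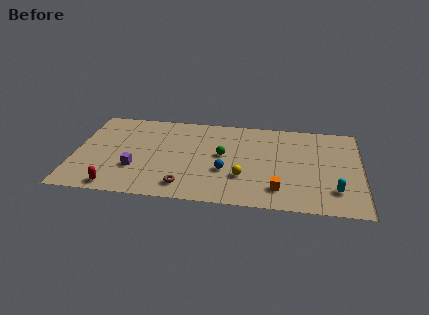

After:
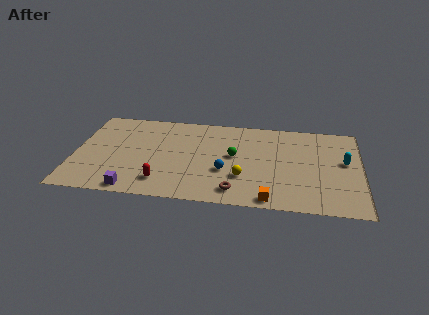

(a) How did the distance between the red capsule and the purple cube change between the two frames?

-0.4

They were about 2.4 units apart before and 2.0 after — 0.4 units closer together.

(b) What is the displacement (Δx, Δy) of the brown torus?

(3.1, -0.1)

The brown torus started near (6.9, 1.6) and ended near (10.0, 1.5).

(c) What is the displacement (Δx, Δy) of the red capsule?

(2.8, 0.9)

The red capsule started near (2.7, 1.0) and ended near (5.5, 1.9).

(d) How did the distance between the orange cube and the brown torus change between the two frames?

-3.5

The distance was about 5.7 in the first image and 2.2 in the second, so they moved 3.5 units closer together.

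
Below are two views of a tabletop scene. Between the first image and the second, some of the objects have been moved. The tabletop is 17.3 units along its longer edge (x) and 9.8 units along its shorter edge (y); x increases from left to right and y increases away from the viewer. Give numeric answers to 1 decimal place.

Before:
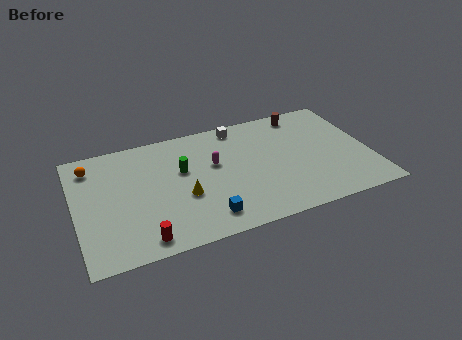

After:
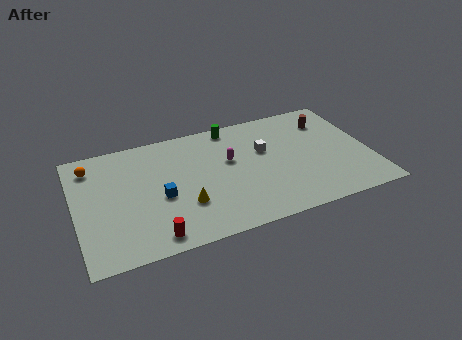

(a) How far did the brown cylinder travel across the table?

1.8

The brown cylinder was near (13.8, 8.6) before and (15.2, 7.5) after, so it travelled √(1.4² + 1.1²) ≈ 1.8 units.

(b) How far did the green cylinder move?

4.3

From (6.3, 6.0) to (9.5, 8.8), the green cylinder covered √(3.2² + 2.8²) ≈ 4.3 units.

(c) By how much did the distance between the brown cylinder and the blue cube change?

+1.3

The distance was about 9.5 in the first image and 10.8 in the second, so they moved 1.3 units further apart.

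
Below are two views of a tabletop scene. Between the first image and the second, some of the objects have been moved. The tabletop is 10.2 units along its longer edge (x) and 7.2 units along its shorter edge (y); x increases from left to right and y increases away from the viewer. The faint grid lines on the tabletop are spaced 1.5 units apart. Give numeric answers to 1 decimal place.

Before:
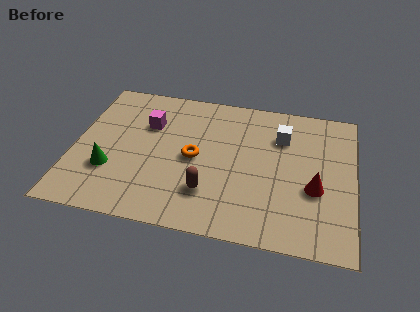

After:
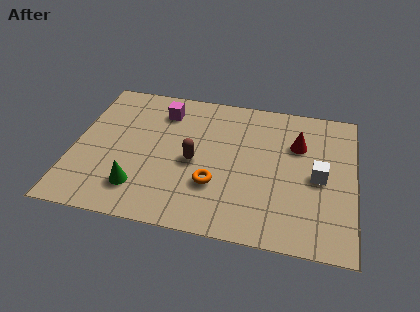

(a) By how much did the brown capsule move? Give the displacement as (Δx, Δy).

(-0.6, 1.4)

The brown capsule was at about (5.0, 1.9) and moved to about (4.4, 3.3).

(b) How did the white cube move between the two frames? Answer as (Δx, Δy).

(1.4, -1.8)

The white cube was at about (7.5, 5.2) and moved to about (8.9, 3.4).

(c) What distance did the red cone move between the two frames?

2.2

The red cone was near (8.8, 2.8) before and (8.1, 4.9) after, so it travelled √(0.7² + 2.1²) ≈ 2.2 units.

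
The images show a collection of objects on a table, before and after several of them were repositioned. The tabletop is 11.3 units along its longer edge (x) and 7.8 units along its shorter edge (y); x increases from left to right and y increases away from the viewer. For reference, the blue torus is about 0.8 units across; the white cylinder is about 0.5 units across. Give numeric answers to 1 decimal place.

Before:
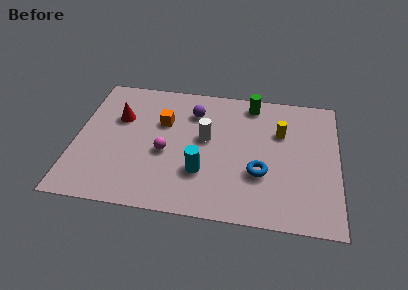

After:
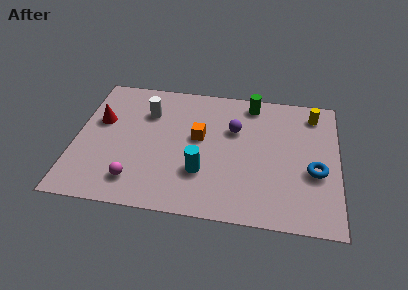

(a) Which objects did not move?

the cyan cylinder and the green cylinder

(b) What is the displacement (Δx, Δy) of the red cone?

(-0.8, -0.3)

From the two frames, the red cone sits at roughly (1.8, 5.1) before and (1.0, 4.8) after.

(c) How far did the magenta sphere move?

2.2

The magenta sphere was near (3.9, 3.3) before and (2.7, 1.5) after, so it travelled √(1.2² + 1.8²) ≈ 2.2 units.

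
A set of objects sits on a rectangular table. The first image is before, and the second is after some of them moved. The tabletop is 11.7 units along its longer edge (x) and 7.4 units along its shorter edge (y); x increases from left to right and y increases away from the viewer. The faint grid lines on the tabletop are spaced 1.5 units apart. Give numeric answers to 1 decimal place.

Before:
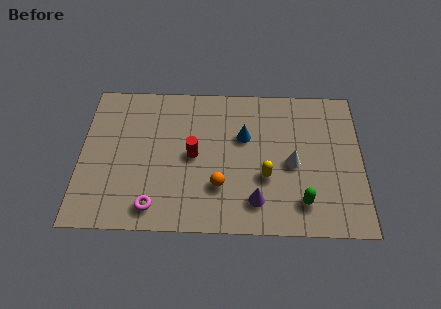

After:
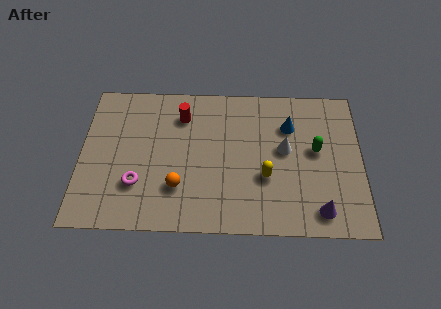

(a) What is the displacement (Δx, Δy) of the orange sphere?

(-1.7, -0.1)

The orange sphere was at about (5.8, 2.2) and moved to about (4.1, 2.1).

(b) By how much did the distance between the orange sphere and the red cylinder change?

+1.7

The distance was about 1.9 in the first image and 3.6 in the second, so they moved 1.7 units further apart.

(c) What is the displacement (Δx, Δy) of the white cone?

(-0.3, 0.7)

The white cone was at about (8.8, 3.4) and moved to about (8.5, 4.1).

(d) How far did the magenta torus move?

1.3

The magenta torus moved from about (3.1, 1.1) to (2.4, 2.2), a distance of √(0.7² + 1.1²) ≈ 1.3.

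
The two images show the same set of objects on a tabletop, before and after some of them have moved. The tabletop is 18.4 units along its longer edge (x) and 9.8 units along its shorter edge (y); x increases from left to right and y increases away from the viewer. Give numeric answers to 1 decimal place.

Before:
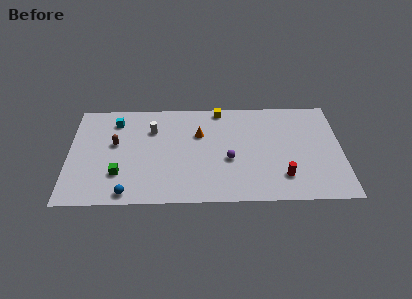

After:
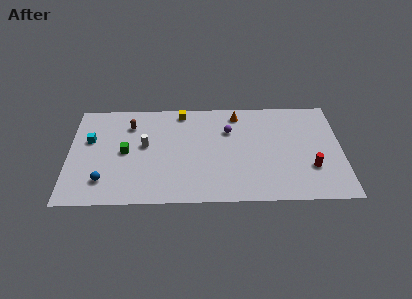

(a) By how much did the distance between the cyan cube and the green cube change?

-2.4

The distance was about 5.1 in the first image and 2.7 in the second, so they moved 2.4 units closer together.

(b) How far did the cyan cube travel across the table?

2.5

The cyan cube was near (3.1, 7.9) before and (1.4, 6.1) after, so it travelled √(1.7² + 1.8²) ≈ 2.5 units.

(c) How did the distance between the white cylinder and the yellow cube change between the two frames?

-0.9

The distance was about 5.0 in the first image and 4.1 in the second, so they moved 0.9 units closer together.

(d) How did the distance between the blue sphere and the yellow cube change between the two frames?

-1.7

Before: roughly 10.0 units apart; after: 8.3. That's 1.7 units closer together.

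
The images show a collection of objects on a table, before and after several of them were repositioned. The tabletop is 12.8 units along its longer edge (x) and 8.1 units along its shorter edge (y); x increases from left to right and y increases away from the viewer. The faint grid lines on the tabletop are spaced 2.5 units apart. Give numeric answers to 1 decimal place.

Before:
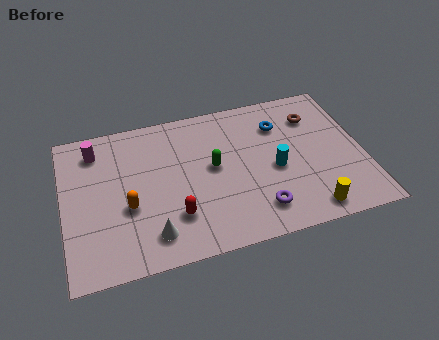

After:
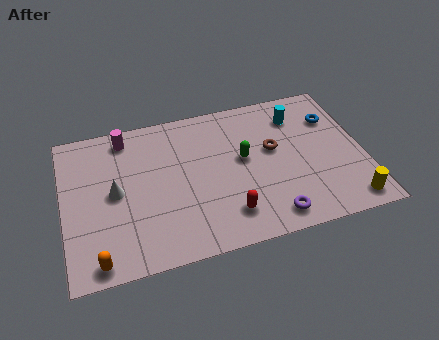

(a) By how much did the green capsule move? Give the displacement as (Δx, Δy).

(1.3, 0.1)

The green capsule was at about (6.4, 4.4) and moved to about (7.7, 4.5).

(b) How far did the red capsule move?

2.3

The red capsule was near (4.6, 2.2) before and (6.8, 1.7) after, so it travelled √(2.2² + 0.5²) ≈ 2.3 units.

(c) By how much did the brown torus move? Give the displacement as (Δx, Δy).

(-1.9, -1.4)

The brown torus started near (10.9, 6.1) and ended near (9.0, 4.7).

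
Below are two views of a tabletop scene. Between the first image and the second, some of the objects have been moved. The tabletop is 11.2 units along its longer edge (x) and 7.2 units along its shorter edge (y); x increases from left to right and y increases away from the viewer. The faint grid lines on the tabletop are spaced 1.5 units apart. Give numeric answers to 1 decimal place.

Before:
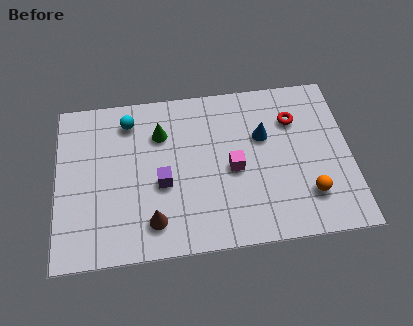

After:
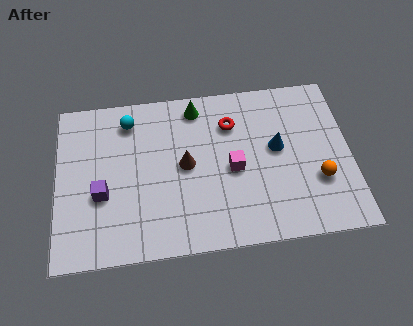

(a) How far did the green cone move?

1.7

From (4.0, 5.2) to (5.4, 6.2), the green cone covered √(1.4² + 1.0²) ≈ 1.7 units.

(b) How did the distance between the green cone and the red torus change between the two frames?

-3.5

Before: roughly 5.1 units apart; after: 1.6. That's 3.5 units closer together.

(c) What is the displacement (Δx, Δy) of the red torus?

(-2.4, 0.1)

The red torus was at about (9.1, 5.2) and moved to about (6.7, 5.3).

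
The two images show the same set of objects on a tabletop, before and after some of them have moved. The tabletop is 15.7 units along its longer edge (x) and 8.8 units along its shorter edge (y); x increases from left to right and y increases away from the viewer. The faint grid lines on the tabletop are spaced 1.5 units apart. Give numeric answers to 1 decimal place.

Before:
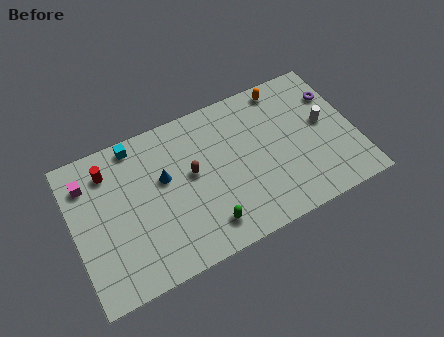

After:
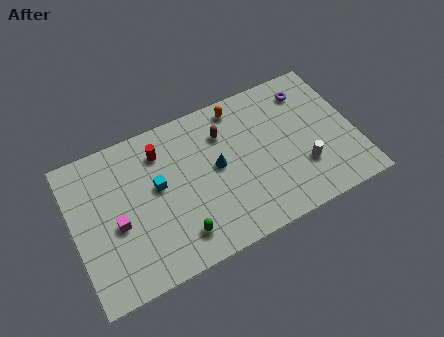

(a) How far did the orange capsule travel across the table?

2.6

The orange capsule was near (12.2, 7.8) before and (9.6, 7.7) after, so it travelled √(2.6² + 0.1²) ≈ 2.6 units.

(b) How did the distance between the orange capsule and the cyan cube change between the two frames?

-2.8

Before: roughly 8.4 units apart; after: 5.6. That's 2.8 units closer together.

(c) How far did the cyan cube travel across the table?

3.0

From (3.8, 7.9) to (4.7, 5.0), the cyan cube covered √(0.9² + 2.9²) ≈ 3.0 units.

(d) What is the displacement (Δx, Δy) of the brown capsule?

(2.0, 1.6)

From the two frames, the brown capsule sits at roughly (6.6, 4.9) before and (8.6, 6.5) after.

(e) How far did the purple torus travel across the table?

1.6

The purple torus moved from about (14.9, 6.3) to (13.5, 7.1), a distance of √(1.4² + 0.8²) ≈ 1.6.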